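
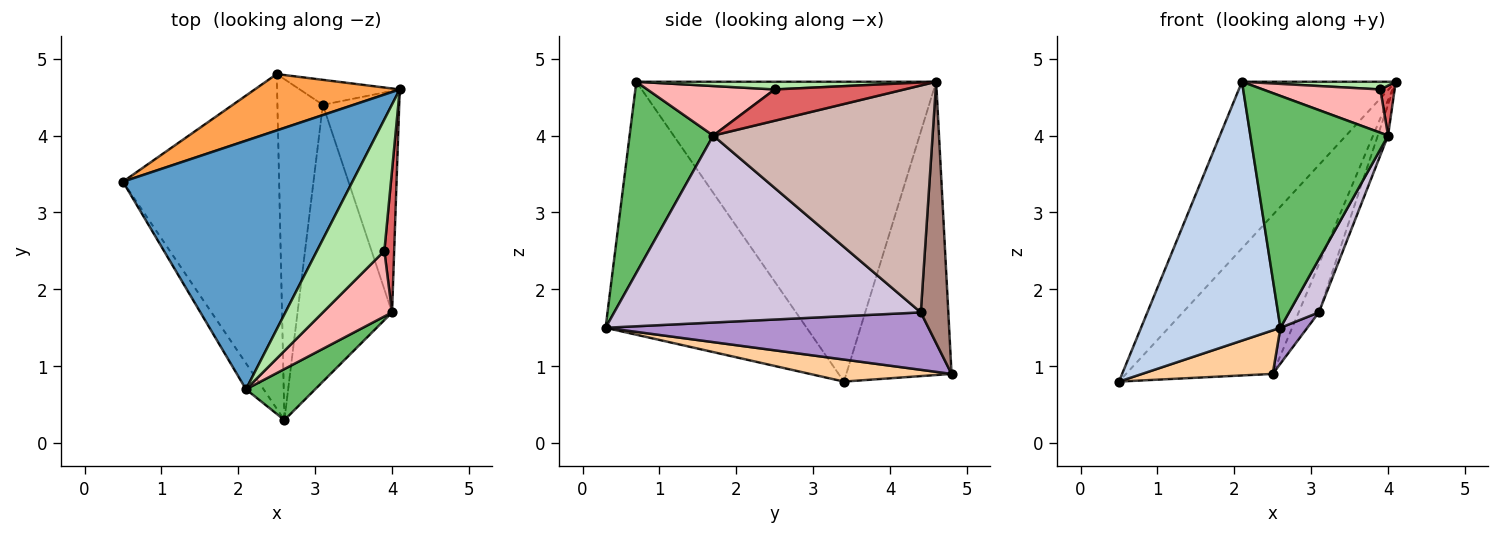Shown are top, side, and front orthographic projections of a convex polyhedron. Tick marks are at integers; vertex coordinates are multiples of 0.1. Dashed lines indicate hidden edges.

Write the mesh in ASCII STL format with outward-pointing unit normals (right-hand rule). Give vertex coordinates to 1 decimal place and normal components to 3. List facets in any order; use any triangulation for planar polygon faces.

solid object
 facet normal -0.735 0.377 0.563
  outer loop
   vertex 2.1 0.7 4.7
   vertex 4.1 4.6 4.7
   vertex 0.5 3.4 0.8
  endloop
 endfacet
 facet normal -0.821 -0.569 -0.057
  outer loop
   vertex 2.1 0.7 4.7
   vertex 0.5 3.4 0.8
   vertex 2.6 0.3 1.5
  endloop
 endfacet
 facet normal -0.560 0.781 0.277
  outer loop
   vertex 2.5 4.8 0.9
   vertex 0.5 3.4 0.8
   vertex 4.1 4.6 4.7
  endloop
 endfacet
 facet normal 0.139 -0.128 -0.982
  outer loop
   vertex 2.5 4.8 0.9
   vertex 2.6 0.3 1.5
   vertex 0.5 3.4 0.8
  endloop
 endfacet
 facet normal 0.510 -0.840 0.185
  outer loop
   vertex 4.0 1.7 4.0
   vertex 2.1 0.7 4.7
   vertex 2.6 0.3 1.5
  endloop
 endfacet
 facet normal 0.113 -0.058 0.992
  outer loop
   vertex 3.9 2.5 4.6
   vertex 4.1 4.6 4.7
   vertex 2.1 0.7 4.7
  endloop
 endfacet
 facet normal 0.949 -0.105 0.298
  outer loop
   vertex 3.9 2.5 4.6
   vertex 4.0 1.7 4.0
   vertex 4.1 4.6 4.7
  endloop
 endfacet
 facet normal 0.513 -0.473 0.716
  outer loop
   vertex 3.9 2.5 4.6
   vertex 2.1 0.7 4.7
   vertex 4.0 1.7 4.0
  endloop
 endfacet
 facet normal 0.782 -0.065 -0.619
  outer loop
   vertex 3.1 4.4 1.7
   vertex 2.6 0.3 1.5
   vertex 2.5 4.8 0.9
  endloop
 endfacet
 facet normal 0.889 -0.087 -0.449
  outer loop
   vertex 3.1 4.4 1.7
   vertex 4.0 1.7 4.0
   vertex 2.6 0.3 1.5
  endloop
 endfacet
 facet normal 0.770 0.566 -0.294
  outer loop
   vertex 3.1 4.4 1.7
   vertex 2.5 4.8 0.9
   vertex 4.1 4.6 4.7
  endloop
 endfacet
 facet normal 0.947 0.044 -0.319
  outer loop
   vertex 3.1 4.4 1.7
   vertex 4.1 4.6 4.7
   vertex 4.0 1.7 4.0
  endloop
 endfacet
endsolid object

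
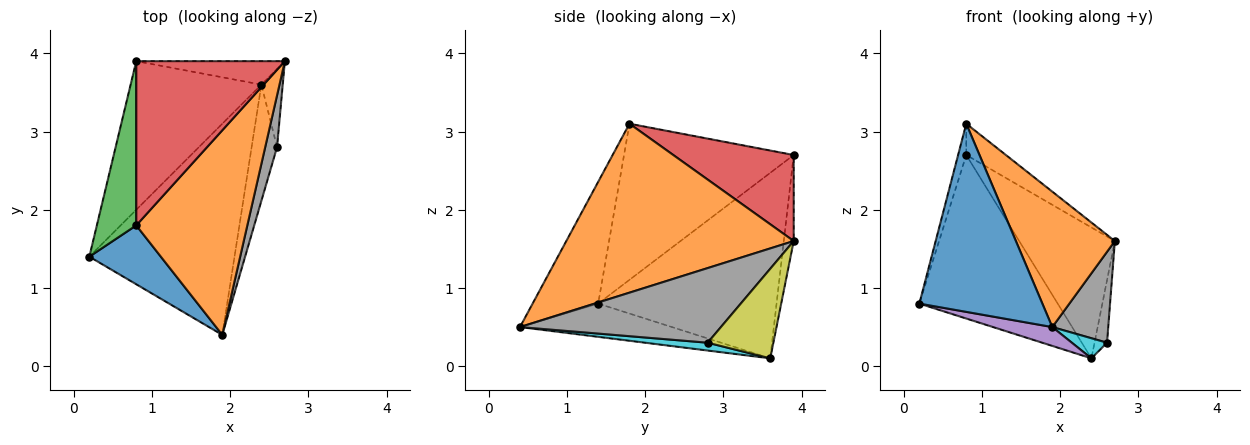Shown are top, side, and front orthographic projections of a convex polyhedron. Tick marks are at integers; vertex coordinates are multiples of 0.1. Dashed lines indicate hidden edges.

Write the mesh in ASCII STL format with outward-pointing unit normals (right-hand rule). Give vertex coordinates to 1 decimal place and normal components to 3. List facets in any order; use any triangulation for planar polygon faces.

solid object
 facet normal -0.453 -0.851 0.266
  outer loop
   vertex 0.8 1.8 3.1
   vertex 0.2 1.4 0.8
   vertex 1.9 0.4 0.5
  endloop
 endfacet
 facet normal 0.785 -0.342 0.516
  outer loop
   vertex 0.8 1.8 3.1
   vertex 1.9 0.4 0.5
   vertex 2.7 3.9 1.6
  endloop
 endfacet
 facet normal -0.969 0.047 0.245
  outer loop
   vertex 0.8 3.9 2.7
   vertex 0.2 1.4 0.8
   vertex 0.8 1.8 3.1
  endloop
 endfacet
 facet normal 0.494 0.163 0.854
  outer loop
   vertex 0.8 3.9 2.7
   vertex 0.8 1.8 3.1
   vertex 2.7 3.9 1.6
  endloop
 endfacet
 facet normal -0.222 -0.087 -0.971
  outer loop
   vertex 2.4 3.6 0.1
   vertex 1.9 0.4 0.5
   vertex 0.2 1.4 0.8
  endloop
 endfacet
 facet normal -0.690 0.535 -0.487
  outer loop
   vertex 2.4 3.6 0.1
   vertex 0.2 1.4 0.8
   vertex 0.8 3.9 2.7
  endloop
 endfacet
 facet normal -0.102 0.979 -0.176
  outer loop
   vertex 2.4 3.6 0.1
   vertex 0.8 3.9 2.7
   vertex 2.7 3.9 1.6
  endloop
 endfacet
 facet normal 0.952 -0.265 0.151
  outer loop
   vertex 2.6 2.8 0.3
   vertex 2.7 3.9 1.6
   vertex 1.9 0.4 0.5
  endloop
 endfacet
 facet normal 0.957 0.182 -0.228
  outer loop
   vertex 2.6 2.8 0.3
   vertex 2.4 3.6 0.1
   vertex 2.7 3.9 1.6
  endloop
 endfacet
 facet normal 0.290 -0.163 -0.943
  outer loop
   vertex 2.6 2.8 0.3
   vertex 1.9 0.4 0.5
   vertex 2.4 3.6 0.1
  endloop
 endfacet
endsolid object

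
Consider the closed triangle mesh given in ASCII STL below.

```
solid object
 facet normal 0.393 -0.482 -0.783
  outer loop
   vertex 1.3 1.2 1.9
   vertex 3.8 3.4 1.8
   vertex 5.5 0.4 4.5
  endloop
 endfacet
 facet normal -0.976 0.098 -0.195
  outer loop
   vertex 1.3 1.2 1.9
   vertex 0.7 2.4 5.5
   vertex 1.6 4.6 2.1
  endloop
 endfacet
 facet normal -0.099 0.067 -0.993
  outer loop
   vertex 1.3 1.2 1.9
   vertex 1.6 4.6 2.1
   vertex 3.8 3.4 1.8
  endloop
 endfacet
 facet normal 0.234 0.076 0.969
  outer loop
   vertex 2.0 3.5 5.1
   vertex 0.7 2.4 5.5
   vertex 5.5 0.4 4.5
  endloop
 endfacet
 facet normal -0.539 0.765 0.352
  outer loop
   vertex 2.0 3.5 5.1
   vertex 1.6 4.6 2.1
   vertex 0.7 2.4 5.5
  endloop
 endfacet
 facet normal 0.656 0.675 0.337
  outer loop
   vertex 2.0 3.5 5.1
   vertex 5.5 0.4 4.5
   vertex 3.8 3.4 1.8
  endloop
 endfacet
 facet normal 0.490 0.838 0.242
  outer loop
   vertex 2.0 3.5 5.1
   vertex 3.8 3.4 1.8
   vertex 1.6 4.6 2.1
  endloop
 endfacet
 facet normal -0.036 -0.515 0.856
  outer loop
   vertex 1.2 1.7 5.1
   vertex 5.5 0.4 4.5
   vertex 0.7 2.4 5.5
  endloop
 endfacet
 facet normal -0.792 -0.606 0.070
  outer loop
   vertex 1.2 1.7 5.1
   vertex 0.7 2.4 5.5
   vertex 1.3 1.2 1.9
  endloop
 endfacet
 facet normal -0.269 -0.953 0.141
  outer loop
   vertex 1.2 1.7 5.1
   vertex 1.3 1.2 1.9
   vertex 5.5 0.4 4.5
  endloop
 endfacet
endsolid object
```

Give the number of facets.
10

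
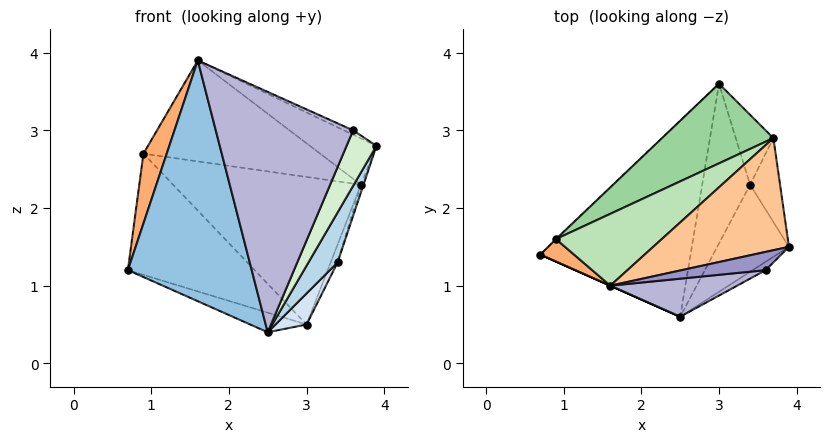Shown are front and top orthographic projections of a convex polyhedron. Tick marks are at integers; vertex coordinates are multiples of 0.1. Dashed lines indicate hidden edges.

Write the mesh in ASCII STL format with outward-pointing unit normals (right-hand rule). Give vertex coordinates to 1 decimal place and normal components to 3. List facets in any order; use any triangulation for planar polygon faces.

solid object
 facet normal -0.370 0.092 -0.925
  outer loop
   vertex 2.5 0.6 0.4
   vertex 0.7 1.4 1.2
   vertex 3.0 3.6 0.5
  endloop
 endfacet
 facet normal -0.406 -0.914 0.000
  outer loop
   vertex 1.6 1.0 3.9
   vertex 0.7 1.4 1.2
   vertex 2.5 0.6 0.4
  endloop
 endfacet
 facet normal 0.875 -0.241 -0.420
  outer loop
   vertex 3.4 2.3 1.3
   vertex 3.9 1.5 2.8
   vertex 2.5 0.6 0.4
  endloop
 endfacet
 facet normal 0.802 -0.114 -0.586
  outer loop
   vertex 3.4 2.3 1.3
   vertex 2.5 0.6 0.4
   vertex 3.0 3.6 0.5
  endloop
 endfacet
 facet normal -0.692 0.722 -0.004
  outer loop
   vertex 0.9 1.6 2.7
   vertex 3.0 3.6 0.5
   vertex 0.7 1.4 1.2
  endloop
 endfacet
 facet normal -0.801 -0.569 0.183
  outer loop
   vertex 0.9 1.6 2.7
   vertex 0.7 1.4 1.2
   vertex 1.6 1.0 3.9
  endloop
 endfacet
 facet normal 0.338 0.359 0.870
  outer loop
   vertex 3.7 2.9 2.3
   vertex 1.6 1.0 3.9
   vertex 3.9 1.5 2.8
  endloop
 endfacet
 facet normal 0.953 0.028 -0.303
  outer loop
   vertex 3.7 2.9 2.3
   vertex 3.9 1.5 2.8
   vertex 3.4 2.3 1.3
  endloop
 endfacet
 facet normal 0.939 0.084 -0.332
  outer loop
   vertex 3.7 2.9 2.3
   vertex 3.4 2.3 1.3
   vertex 3.0 3.6 0.5
  endloop
 endfacet
 facet normal -0.323 0.833 0.449
  outer loop
   vertex 3.7 2.9 2.3
   vertex 3.0 3.6 0.5
   vertex 0.9 1.6 2.7
  endloop
 endfacet
 facet normal -0.283 0.781 0.556
  outer loop
   vertex 3.7 2.9 2.3
   vertex 0.9 1.6 2.7
   vertex 1.6 1.0 3.9
  endloop
 endfacet
 facet normal 0.665 -0.739 -0.111
  outer loop
   vertex 3.6 1.2 3.0
   vertex 2.5 0.6 0.4
   vertex 3.9 1.5 2.8
  endloop
 endfacet
 facet normal 0.383 0.216 0.898
  outer loop
   vertex 3.6 1.2 3.0
   vertex 3.9 1.5 2.8
   vertex 1.6 1.0 3.9
  endloop
 endfacet
 facet normal 0.167 -0.974 0.154
  outer loop
   vertex 3.6 1.2 3.0
   vertex 1.6 1.0 3.9
   vertex 2.5 0.6 0.4
  endloop
 endfacet
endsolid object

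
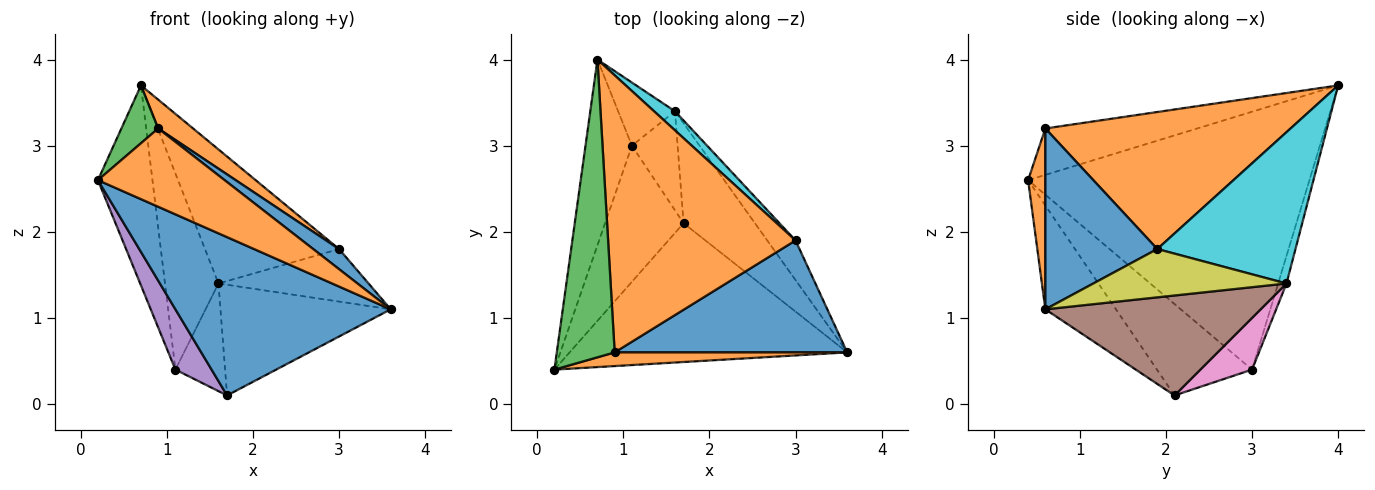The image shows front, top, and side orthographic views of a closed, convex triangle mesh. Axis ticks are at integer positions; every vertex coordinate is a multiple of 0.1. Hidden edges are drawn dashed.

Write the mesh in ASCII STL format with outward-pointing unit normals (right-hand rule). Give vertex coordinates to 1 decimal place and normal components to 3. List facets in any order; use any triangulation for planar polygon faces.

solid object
 facet normal -0.239 -0.730 -0.640
  outer loop
   vertex 1.7 2.1 0.1
   vertex 3.6 0.6 1.1
   vertex 0.2 0.4 2.6
  endloop
 endfacet
 facet normal 0.133 -0.976 0.171
  outer loop
   vertex 0.9 0.6 3.2
   vertex 0.2 0.4 2.6
   vertex 3.6 0.6 1.1
  endloop
 endfacet
 facet normal -0.618 -0.150 0.771
  outer loop
   vertex 0.9 0.6 3.2
   vertex 0.7 4.0 3.7
   vertex 0.2 0.4 2.6
  endloop
 endfacet
 facet normal -0.967 0.187 -0.174
  outer loop
   vertex 1.1 3.0 0.4
   vertex 0.2 0.4 2.6
   vertex 0.7 4.0 3.7
  endloop
 endfacet
 facet normal -0.729 -0.277 -0.626
  outer loop
   vertex 1.1 3.0 0.4
   vertex 1.7 2.1 0.1
   vertex 0.2 0.4 2.6
  endloop
 endfacet
 facet normal 0.684 0.541 -0.489
  outer loop
   vertex 1.6 3.4 1.4
   vertex 3.6 0.6 1.1
   vertex 1.7 2.1 0.1
  endloop
 endfacet
 facet normal 0.608 0.584 -0.538
  outer loop
   vertex 1.6 3.4 1.4
   vertex 1.7 2.1 0.1
   vertex 1.1 3.0 0.4
  endloop
 endfacet
 facet normal -0.147 0.942 -0.303
  outer loop
   vertex 1.6 3.4 1.4
   vertex 1.1 3.0 0.4
   vertex 0.7 4.0 3.7
  endloop
 endfacet
 facet normal 0.717 0.557 -0.420
  outer loop
   vertex 3.0 1.9 1.8
   vertex 3.6 0.6 1.1
   vertex 1.6 3.4 1.4
  endloop
 endfacet
 facet normal 0.714 0.693 0.099
  outer loop
   vertex 3.0 1.9 1.8
   vertex 1.6 3.4 1.4
   vertex 0.7 4.0 3.7
  endloop
 endfacet
 facet normal 0.608 -0.140 0.782
  outer loop
   vertex 3.0 1.9 1.8
   vertex 0.9 0.6 3.2
   vertex 3.6 0.6 1.1
  endloop
 endfacet
 facet normal 0.588 -0.084 0.804
  outer loop
   vertex 3.0 1.9 1.8
   vertex 0.7 4.0 3.7
   vertex 0.9 0.6 3.2
  endloop
 endfacet
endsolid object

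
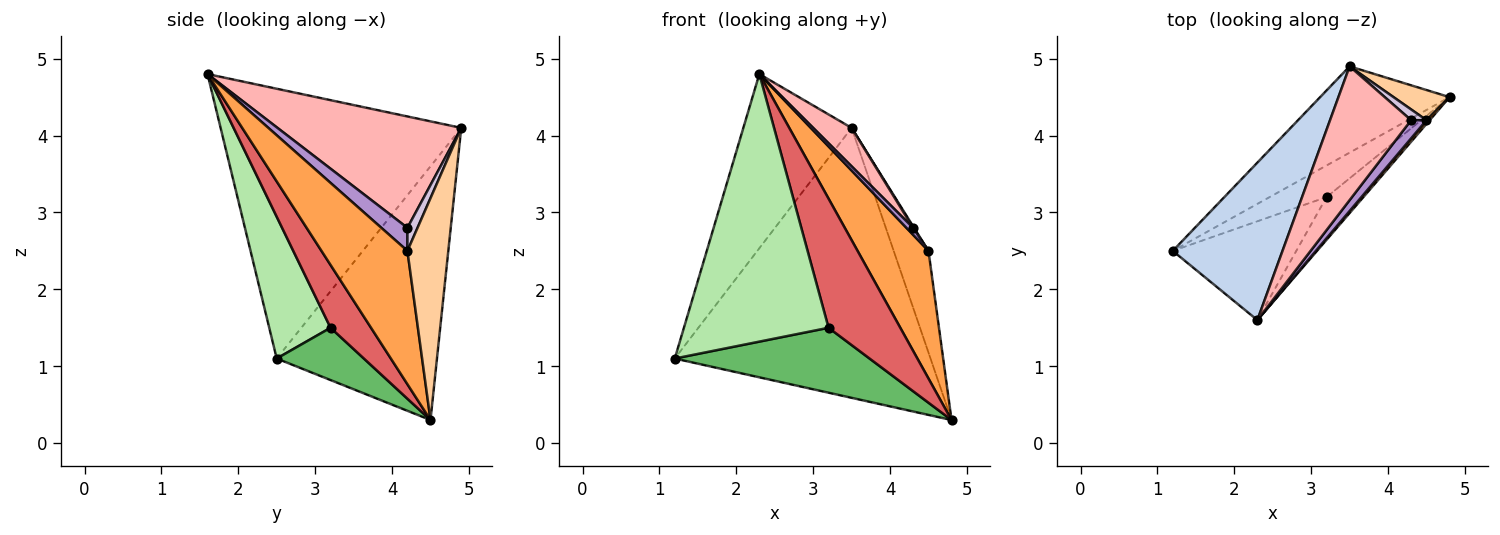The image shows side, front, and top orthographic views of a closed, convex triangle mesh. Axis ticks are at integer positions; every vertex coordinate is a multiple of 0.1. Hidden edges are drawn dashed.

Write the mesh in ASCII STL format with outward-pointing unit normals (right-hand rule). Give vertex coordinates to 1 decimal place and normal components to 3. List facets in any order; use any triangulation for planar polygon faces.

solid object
 facet normal -0.512 0.818 -0.261
  outer loop
   vertex 3.5 4.9 4.1
   vertex 4.8 4.5 0.3
   vertex 1.2 2.5 1.1
  endloop
 endfacet
 facet normal -0.855 0.385 0.348
  outer loop
   vertex 3.5 4.9 4.1
   vertex 1.2 2.5 1.1
   vertex 2.3 1.6 4.8
  endloop
 endfacet
 facet normal 0.771 -0.636 0.018
  outer loop
   vertex 4.5 4.2 2.5
   vertex 2.3 1.6 4.8
   vertex 4.8 4.5 0.3
  endloop
 endfacet
 facet normal 0.748 0.637 0.189
  outer loop
   vertex 4.5 4.2 2.5
   vertex 4.8 4.5 0.3
   vertex 3.5 4.9 4.1
  endloop
 endfacet
 facet normal 0.373 -0.834 -0.406
  outer loop
   vertex 3.2 3.2 1.5
   vertex 1.2 2.5 1.1
   vertex 4.8 4.5 0.3
  endloop
 endfacet
 facet normal 0.369 -0.872 -0.322
  outer loop
   vertex 3.2 3.2 1.5
   vertex 2.3 1.6 4.8
   vertex 1.2 2.5 1.1
  endloop
 endfacet
 facet normal 0.472 -0.837 -0.277
  outer loop
   vertex 3.2 3.2 1.5
   vertex 4.8 4.5 0.3
   vertex 2.3 1.6 4.8
  endloop
 endfacet
 facet normal 0.797 -0.167 0.580
  outer loop
   vertex 4.3 4.2 2.8
   vertex 3.5 4.9 4.1
   vertex 2.3 1.6 4.8
  endloop
 endfacet
 facet normal 0.814 -0.209 0.542
  outer loop
   vertex 4.3 4.2 2.8
   vertex 2.3 1.6 4.8
   vertex 4.5 4.2 2.5
  endloop
 endfacet
 facet normal 0.829 -0.079 0.553
  outer loop
   vertex 4.3 4.2 2.8
   vertex 4.5 4.2 2.5
   vertex 3.5 4.9 4.1
  endloop
 endfacet
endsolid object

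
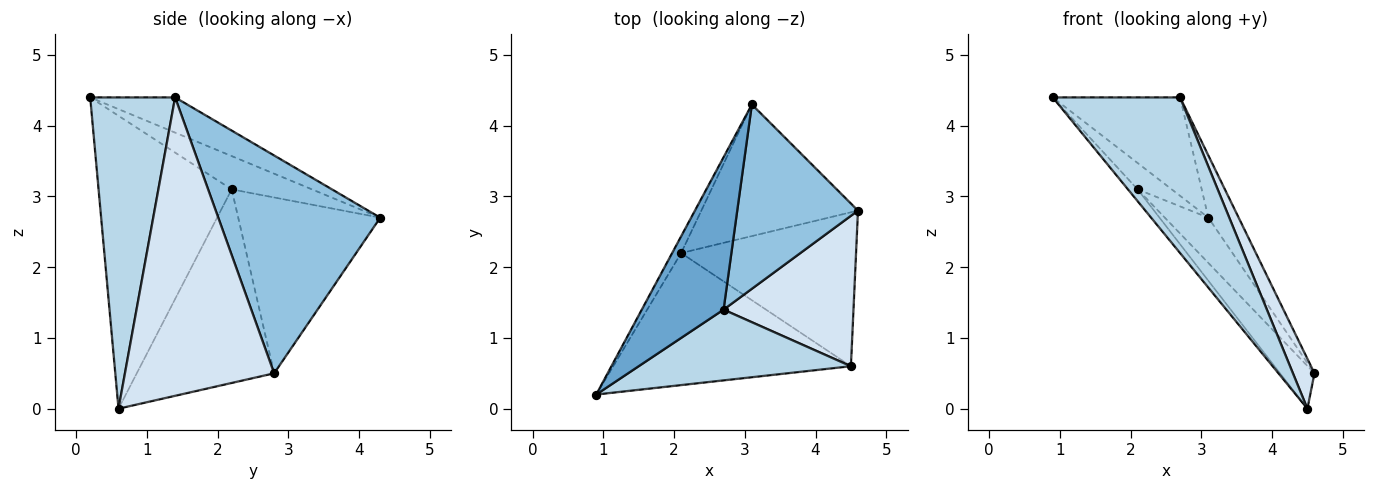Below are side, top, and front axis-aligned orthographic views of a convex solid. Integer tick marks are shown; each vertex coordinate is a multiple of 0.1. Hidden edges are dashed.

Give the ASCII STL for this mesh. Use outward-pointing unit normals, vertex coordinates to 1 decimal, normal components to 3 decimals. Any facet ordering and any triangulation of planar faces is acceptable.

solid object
 facet normal -0.340 0.510 0.790
  outer loop
   vertex 2.7 1.4 4.4
   vertex 3.1 4.3 2.7
   vertex 0.9 0.2 4.4
  endloop
 endfacet
 facet normal 0.863 0.161 0.478
  outer loop
   vertex 2.7 1.4 4.4
   vertex 4.6 2.8 0.5
   vertex 3.1 4.3 2.7
  endloop
 endfacet
 facet normal 0.519 -0.778 0.354
  outer loop
   vertex 2.7 1.4 4.4
   vertex 0.9 0.2 4.4
   vertex 4.5 0.6 0.0
  endloop
 endfacet
 facet normal 0.909 -0.131 0.396
  outer loop
   vertex 2.7 1.4 4.4
   vertex 4.5 0.6 0.0
   vertex 4.6 2.8 0.5
  endloop
 endfacet
 facet normal -0.893 0.380 -0.241
  outer loop
   vertex 2.1 2.2 3.1
   vertex 0.9 0.2 4.4
   vertex 3.1 4.3 2.7
  endloop
 endfacet
 facet normal -0.775 0.056 -0.629
  outer loop
   vertex 2.1 2.2 3.1
   vertex 4.5 0.6 0.0
   vertex 0.9 0.2 4.4
  endloop
 endfacet
 facet normal -0.728 0.223 -0.648
  outer loop
   vertex 2.1 2.2 3.1
   vertex 3.1 4.3 2.7
   vertex 4.6 2.8 0.5
  endloop
 endfacet
 facet normal -0.729 0.183 -0.659
  outer loop
   vertex 2.1 2.2 3.1
   vertex 4.6 2.8 0.5
   vertex 4.5 0.6 0.0
  endloop
 endfacet
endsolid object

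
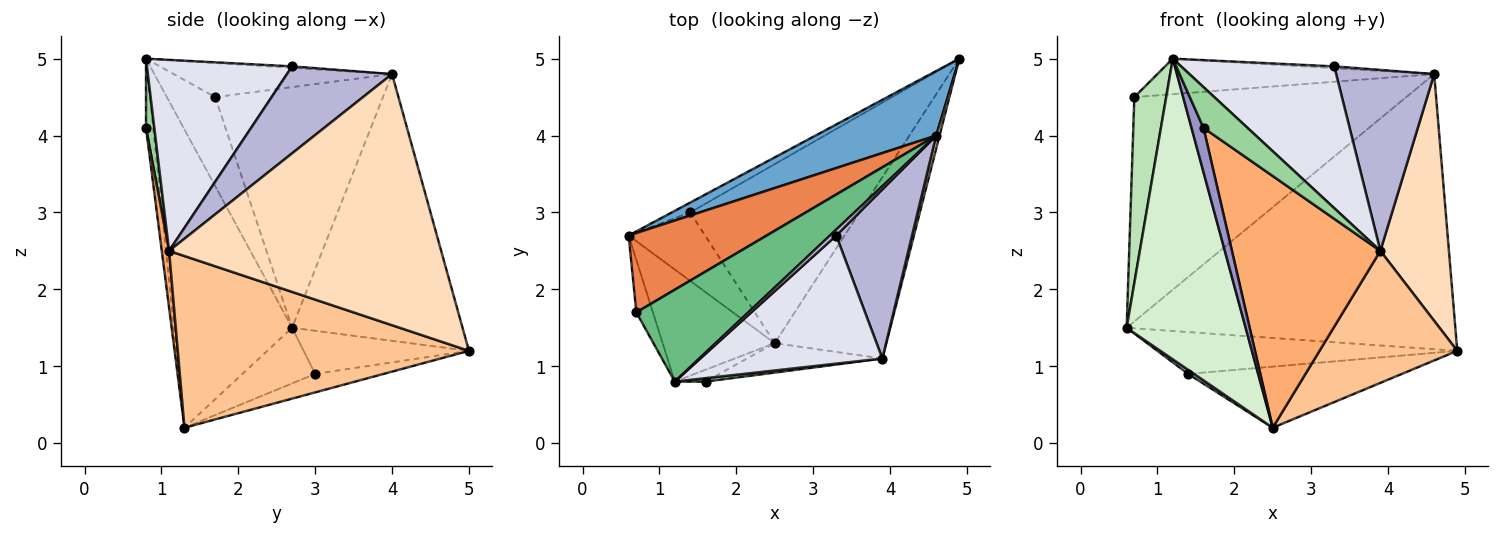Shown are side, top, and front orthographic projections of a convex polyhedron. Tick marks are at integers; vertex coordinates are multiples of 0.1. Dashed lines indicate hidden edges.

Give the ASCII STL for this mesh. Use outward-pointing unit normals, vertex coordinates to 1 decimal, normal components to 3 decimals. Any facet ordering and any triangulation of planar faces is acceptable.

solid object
 facet normal -0.451 0.869 0.204
  outer loop
   vertex 4.6 4.0 4.8
   vertex 4.9 5.0 1.2
   vertex 0.6 2.7 1.5
  endloop
 endfacet
 facet normal -0.473 0.858 -0.202
  outer loop
   vertex 1.4 3.0 0.9
   vertex 0.6 2.7 1.5
   vertex 4.9 5.0 1.2
  endloop
 endfacet
 facet normal -0.588 -0.048 -0.808
  outer loop
   vertex 1.4 3.0 0.9
   vertex 2.5 1.3 0.2
   vertex 0.6 2.7 1.5
  endloop
 endfacet
 facet normal -0.103 0.321 -0.941
  outer loop
   vertex 1.4 3.0 0.9
   vertex 4.9 5.0 1.2
   vertex 2.5 1.3 0.2
  endloop
 endfacet
 facet normal -0.503 0.815 0.288
  outer loop
   vertex 0.7 1.7 4.5
   vertex 4.6 4.0 4.8
   vertex 0.6 2.7 1.5
  endloop
 endfacet
 facet normal 0.049 -0.992 -0.116
  outer loop
   vertex 3.9 1.1 2.5
   vertex 1.6 0.8 4.1
   vertex 2.5 1.3 0.2
  endloop
 endfacet
 facet normal 0.779 -0.369 -0.507
  outer loop
   vertex 3.9 1.1 2.5
   vertex 2.5 1.3 0.2
   vertex 4.9 5.0 1.2
  endloop
 endfacet
 facet normal 0.970 -0.244 0.013
  outer loop
   vertex 3.9 1.1 2.5
   vertex 4.9 5.0 1.2
   vertex 4.6 4.0 4.8
  endloop
 endfacet
 facet normal -0.273 0.347 0.897
  outer loop
   vertex 1.2 0.8 5.0
   vertex 4.6 4.0 4.8
   vertex 0.7 1.7 4.5
  endloop
 endfacet
 facet normal 0.185 -0.979 0.082
  outer loop
   vertex 1.2 0.8 5.0
   vertex 1.6 0.8 4.1
   vertex 3.9 1.1 2.5
  endloop
 endfacet
 facet normal -0.825 -0.544 -0.154
  outer loop
   vertex 1.2 0.8 5.0
   vertex 0.7 1.7 4.5
   vertex 0.6 2.7 1.5
  endloop
 endfacet
 facet normal -0.681 -0.686 -0.256
  outer loop
   vertex 1.2 0.8 5.0
   vertex 0.6 2.7 1.5
   vertex 2.5 1.3 0.2
  endloop
 endfacet
 facet normal -0.502 -0.836 -0.223
  outer loop
   vertex 1.2 0.8 5.0
   vertex 2.5 1.3 0.2
   vertex 1.6 0.8 4.1
  endloop
 endfacet
 facet normal 0.617 -0.575 0.538
  outer loop
   vertex 3.3 2.7 4.9
   vertex 3.9 1.1 2.5
   vertex 4.6 4.0 4.8
  endloop
 endfacet
 facet normal -0.215 0.287 0.933
  outer loop
   vertex 3.3 2.7 4.9
   vertex 4.6 4.0 4.8
   vertex 1.2 0.8 5.0
  endloop
 endfacet
 facet normal 0.575 -0.607 0.548
  outer loop
   vertex 3.3 2.7 4.9
   vertex 1.2 0.8 5.0
   vertex 3.9 1.1 2.5
  endloop
 endfacet
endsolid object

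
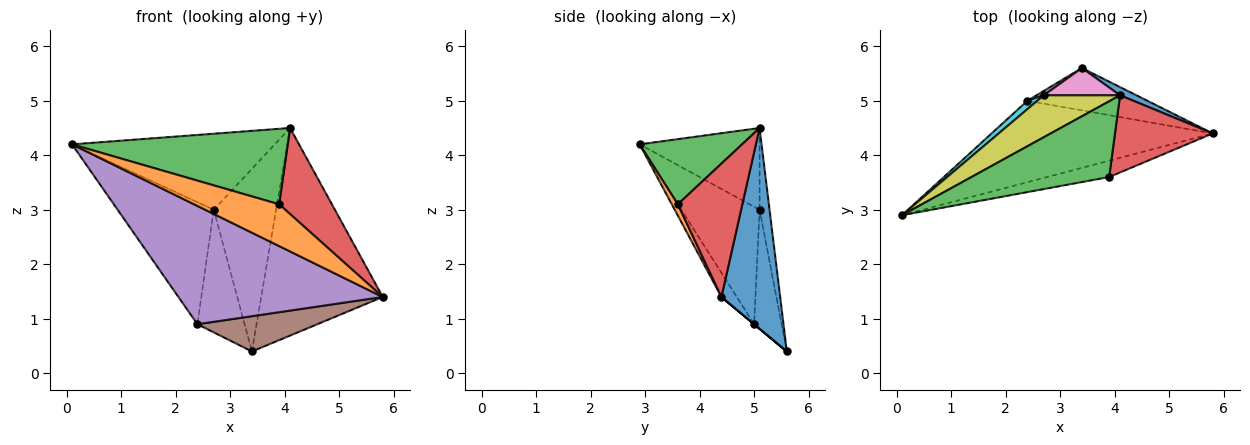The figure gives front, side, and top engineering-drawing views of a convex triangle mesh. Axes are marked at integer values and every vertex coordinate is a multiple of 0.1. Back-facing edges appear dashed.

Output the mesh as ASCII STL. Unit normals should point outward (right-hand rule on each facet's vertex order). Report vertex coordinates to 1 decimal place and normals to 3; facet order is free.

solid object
 facet normal 0.435 0.900 0.035
  outer loop
   vertex 4.1 5.1 4.5
   vertex 5.8 4.4 1.4
   vertex 3.4 5.6 0.4
  endloop
 endfacet
 facet normal 0.066 -0.929 -0.364
  outer loop
   vertex 3.9 3.6 3.1
   vertex 0.1 2.9 4.2
   vertex 5.8 4.4 1.4
  endloop
 endfacet
 facet normal 0.318 -0.669 0.672
  outer loop
   vertex 3.9 3.6 3.1
   vertex 4.1 5.1 4.5
   vertex 0.1 2.9 4.2
  endloop
 endfacet
 facet normal 0.673 -0.550 0.494
  outer loop
   vertex 3.9 3.6 3.1
   vertex 5.8 4.4 1.4
   vertex 4.1 5.1 4.5
  endloop
 endfacet
 facet normal -0.062 -0.822 -0.566
  outer loop
   vertex 2.4 5.0 0.9
   vertex 5.8 4.4 1.4
   vertex 0.1 2.9 4.2
  endloop
 endfacet
 facet normal 0.000 -0.640 -0.768
  outer loop
   vertex 2.4 5.0 0.9
   vertex 3.4 5.6 0.4
   vertex 5.8 4.4 1.4
  endloop
 endfacet
 facet normal -0.156 0.977 0.146
  outer loop
   vertex 2.7 5.1 3.0
   vertex 4.1 5.1 4.5
   vertex 3.4 5.6 0.4
  endloop
 endfacet
 facet normal -0.503 0.864 0.031
  outer loop
   vertex 2.7 5.1 3.0
   vertex 3.4 5.6 0.4
   vertex 2.4 5.0 0.9
  endloop
 endfacet
 facet normal -0.460 0.777 0.429
  outer loop
   vertex 2.7 5.1 3.0
   vertex 0.1 2.9 4.2
   vertex 4.1 5.1 4.5
  endloop
 endfacet
 facet normal -0.631 0.774 0.053
  outer loop
   vertex 2.7 5.1 3.0
   vertex 2.4 5.0 0.9
   vertex 0.1 2.9 4.2
  endloop
 endfacet
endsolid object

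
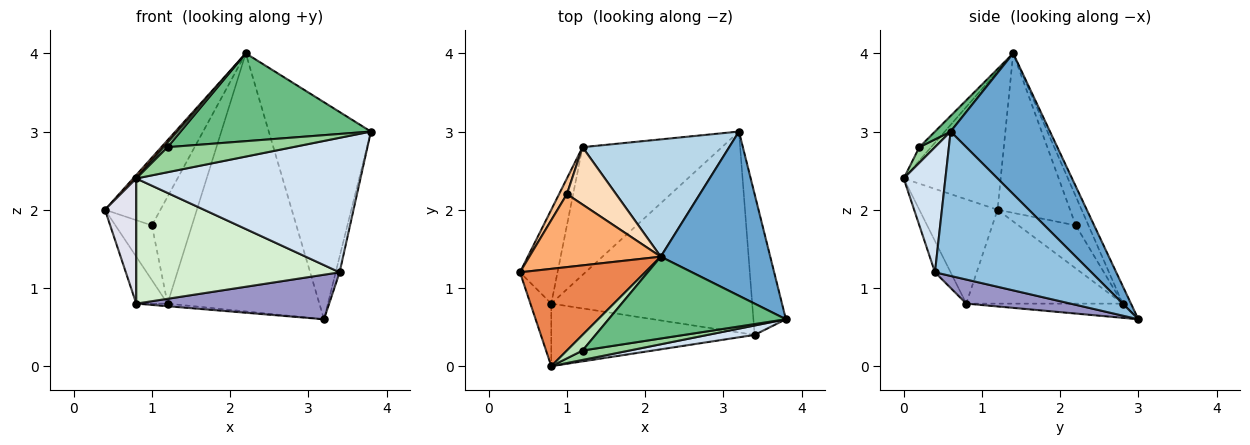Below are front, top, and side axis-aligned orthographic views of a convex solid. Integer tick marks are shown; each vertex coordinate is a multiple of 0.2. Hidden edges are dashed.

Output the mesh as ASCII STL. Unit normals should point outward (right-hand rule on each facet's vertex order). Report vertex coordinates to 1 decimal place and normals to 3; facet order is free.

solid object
 facet normal 0.613 0.630 0.477
  outer loop
   vertex 2.2 1.4 4.0
   vertex 3.8 0.6 3.0
   vertex 3.2 3.0 0.6
  endloop
 endfacet
 facet normal 0.975 0.024 -0.219
  outer loop
   vertex 3.4 0.4 1.2
   vertex 3.2 3.0 0.6
   vertex 3.8 0.6 3.0
  endloop
 endfacet
 facet normal -0.050 0.909 0.413
  outer loop
   vertex 1.2 2.8 0.8
   vertex 2.2 1.4 4.0
   vertex 3.2 3.0 0.6
  endloop
 endfacet
 facet normal 0.182 -0.981 0.068
  outer loop
   vertex 0.8 0.0 2.4
   vertex 3.4 0.4 1.2
   vertex 3.8 0.6 3.0
  endloop
 endfacet
 facet normal -0.742 -0.024 0.670
  outer loop
   vertex 0.8 0.0 2.4
   vertex 2.2 1.4 4.0
   vertex 0.4 1.2 2.0
  endloop
 endfacet
 facet normal -0.665 0.508 0.547
  outer loop
   vertex 1.0 2.2 1.8
   vertex 0.4 1.2 2.0
   vertex 2.2 1.4 4.0
  endloop
 endfacet
 facet normal -0.834 0.531 0.152
  outer loop
   vertex 1.0 2.2 1.8
   vertex 1.2 2.8 0.8
   vertex 0.4 1.2 2.0
  endloop
 endfacet
 facet normal -0.269 0.849 0.455
  outer loop
   vertex 1.0 2.2 1.8
   vertex 2.2 1.4 4.0
   vertex 1.2 2.8 0.8
  endloop
 endfacet
 facet normal 0.060 -0.730 0.680
  outer loop
   vertex 1.2 0.2 2.8
   vertex 3.8 0.6 3.0
   vertex 2.2 1.4 4.0
  endloop
 endfacet
 facet normal 0.116 -0.930 0.349
  outer loop
   vertex 1.2 0.2 2.8
   vertex 0.8 0.0 2.4
   vertex 3.8 0.6 3.0
  endloop
 endfacet
 facet normal -0.636 -0.212 0.742
  outer loop
   vertex 1.2 0.2 2.8
   vertex 2.2 1.4 4.0
   vertex 0.8 0.0 2.4
  endloop
 endfacet
 facet normal -0.069 -0.892 -0.446
  outer loop
   vertex 0.8 0.8 0.8
   vertex 3.4 0.4 1.2
   vertex 0.8 0.0 2.4
  endloop
 endfacet
 facet normal 0.116 -0.215 -0.970
  outer loop
   vertex 0.8 0.8 0.8
   vertex 3.2 3.0 0.6
   vertex 3.4 0.4 1.2
  endloop
 endfacet
 facet normal -0.101 0.020 -0.995
  outer loop
   vertex 0.8 0.8 0.8
   vertex 1.2 2.8 0.8
   vertex 3.2 3.0 0.6
  endloop
 endfacet
 facet normal -0.913 0.183 -0.365
  outer loop
   vertex 0.8 0.8 0.8
   vertex 0.4 1.2 2.0
   vertex 1.2 2.8 0.8
  endloop
 endfacet
 facet normal -0.913 -0.365 -0.183
  outer loop
   vertex 0.8 0.8 0.8
   vertex 0.8 0.0 2.4
   vertex 0.4 1.2 2.0
  endloop
 endfacet
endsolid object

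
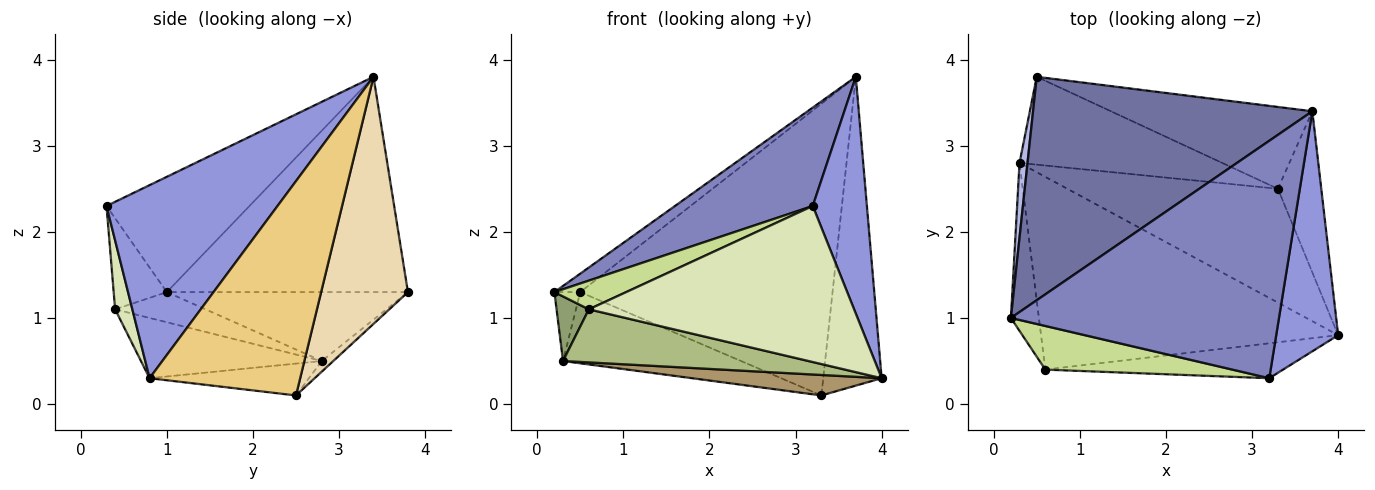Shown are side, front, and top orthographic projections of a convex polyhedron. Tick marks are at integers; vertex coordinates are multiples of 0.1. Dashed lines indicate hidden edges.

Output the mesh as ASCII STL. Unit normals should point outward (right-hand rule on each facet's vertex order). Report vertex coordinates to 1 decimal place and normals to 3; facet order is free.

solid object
 facet normal -0.609 0.065 0.790
  outer loop
   vertex 3.7 3.4 3.8
   vertex 0.5 3.8 1.3
   vertex 0.2 1.0 1.3
  endloop
 endfacet
 facet normal -0.369 -0.356 0.859
  outer loop
   vertex 3.2 0.3 2.3
   vertex 3.7 3.4 3.8
   vertex 0.2 1.0 1.3
  endloop
 endfacet
 facet normal 0.912 -0.289 0.293
  outer loop
   vertex 3.2 0.3 2.3
   vertex 4.0 0.8 0.3
   vertex 3.7 3.4 3.8
  endloop
 endfacet
 facet normal -0.988 0.106 0.115
  outer loop
   vertex 0.3 2.8 0.5
   vertex 0.2 1.0 1.3
   vertex 0.5 3.8 1.3
  endloop
 endfacet
 facet normal -0.709 -0.253 -0.658
  outer loop
   vertex 0.6 0.4 1.1
   vertex 0.2 1.0 1.3
   vertex 0.3 2.8 0.5
  endloop
 endfacet
 facet normal -0.192 -0.261 -0.946
  outer loop
   vertex 0.6 0.4 1.1
   vertex 0.3 2.8 0.5
   vertex 4.0 0.8 0.3
  endloop
 endfacet
 facet normal -0.377 -0.509 0.774
  outer loop
   vertex 0.6 0.4 1.1
   vertex 3.2 0.3 2.3
   vertex 0.2 1.0 1.3
  endloop
 endfacet
 facet normal 0.063 -0.974 -0.218
  outer loop
   vertex 0.6 0.4 1.1
   vertex 4.0 0.8 0.3
   vertex 3.2 0.3 2.3
  endloop
 endfacet
 facet normal -0.147 -0.175 -0.973
  outer loop
   vertex 3.3 2.5 0.1
   vertex 4.0 0.8 0.3
   vertex 0.3 2.8 0.5
  endloop
 endfacet
 facet normal -0.041 0.629 -0.776
  outer loop
   vertex 3.3 2.5 0.1
   vertex 0.3 2.8 0.5
   vertex 0.5 3.8 1.3
  endloop
 endfacet
 facet normal 0.916 0.355 -0.185
  outer loop
   vertex 3.3 2.5 0.1
   vertex 3.7 3.4 3.8
   vertex 4.0 0.8 0.3
  endloop
 endfacet
 facet normal 0.315 0.914 -0.256
  outer loop
   vertex 3.3 2.5 0.1
   vertex 0.5 3.8 1.3
   vertex 3.7 3.4 3.8
  endloop
 endfacet
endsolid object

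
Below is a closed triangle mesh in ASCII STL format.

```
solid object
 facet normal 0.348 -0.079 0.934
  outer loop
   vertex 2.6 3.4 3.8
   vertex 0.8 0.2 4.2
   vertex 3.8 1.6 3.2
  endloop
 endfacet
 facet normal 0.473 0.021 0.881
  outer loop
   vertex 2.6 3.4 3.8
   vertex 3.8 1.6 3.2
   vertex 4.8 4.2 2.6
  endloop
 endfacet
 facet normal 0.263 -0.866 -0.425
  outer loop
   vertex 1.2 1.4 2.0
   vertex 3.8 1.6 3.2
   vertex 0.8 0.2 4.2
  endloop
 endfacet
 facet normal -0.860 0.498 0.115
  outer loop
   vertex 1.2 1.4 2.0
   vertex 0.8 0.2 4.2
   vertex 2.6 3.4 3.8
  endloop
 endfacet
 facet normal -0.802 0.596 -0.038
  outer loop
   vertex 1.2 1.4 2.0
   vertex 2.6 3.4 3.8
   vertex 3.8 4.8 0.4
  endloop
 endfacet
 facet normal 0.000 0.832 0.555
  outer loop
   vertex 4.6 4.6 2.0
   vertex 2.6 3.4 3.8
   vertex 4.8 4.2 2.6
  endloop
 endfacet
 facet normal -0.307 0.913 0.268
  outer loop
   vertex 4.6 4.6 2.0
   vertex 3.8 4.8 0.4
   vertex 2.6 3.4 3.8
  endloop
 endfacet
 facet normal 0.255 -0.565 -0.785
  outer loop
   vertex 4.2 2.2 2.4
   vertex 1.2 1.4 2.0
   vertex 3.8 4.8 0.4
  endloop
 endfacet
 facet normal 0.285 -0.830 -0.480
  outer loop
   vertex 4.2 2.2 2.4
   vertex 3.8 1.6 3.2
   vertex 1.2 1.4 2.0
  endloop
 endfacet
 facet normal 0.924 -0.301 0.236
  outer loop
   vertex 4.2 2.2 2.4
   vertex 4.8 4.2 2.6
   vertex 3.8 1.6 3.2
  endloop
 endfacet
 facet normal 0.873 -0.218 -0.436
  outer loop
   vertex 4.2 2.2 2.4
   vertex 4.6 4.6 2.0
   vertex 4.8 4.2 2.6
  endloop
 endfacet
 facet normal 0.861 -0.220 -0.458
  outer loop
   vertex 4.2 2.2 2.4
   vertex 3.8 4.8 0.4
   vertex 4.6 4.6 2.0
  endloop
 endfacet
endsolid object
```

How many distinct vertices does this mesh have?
8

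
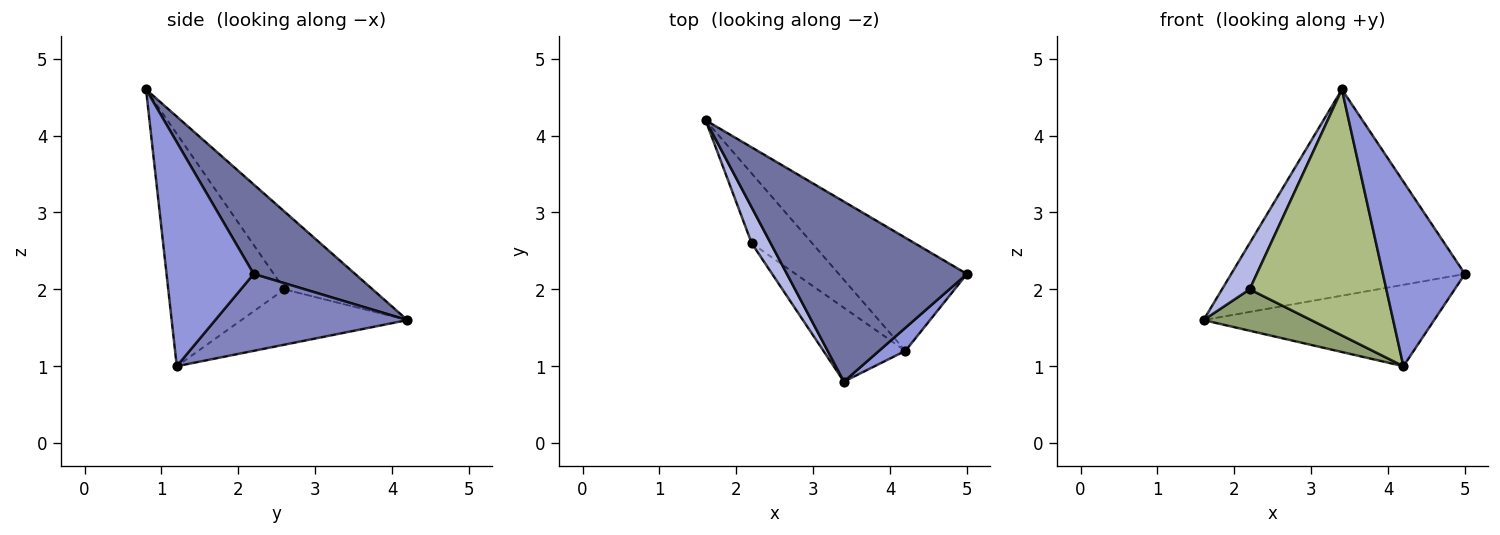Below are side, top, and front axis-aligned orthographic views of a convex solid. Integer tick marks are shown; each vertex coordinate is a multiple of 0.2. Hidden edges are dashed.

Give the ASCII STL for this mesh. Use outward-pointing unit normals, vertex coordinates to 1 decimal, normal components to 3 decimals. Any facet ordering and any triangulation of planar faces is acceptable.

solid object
 facet normal 0.311 0.716 0.625
  outer loop
   vertex 3.4 0.8 4.6
   vertex 5.0 2.2 2.2
   vertex 1.6 4.2 1.6
  endloop
 endfacet
 facet normal 0.438 0.525 -0.730
  outer loop
   vertex 4.2 1.2 1.0
   vertex 1.6 4.2 1.6
   vertex 5.0 2.2 2.2
  endloop
 endfacet
 facet normal 0.726 -0.683 0.085
  outer loop
   vertex 4.2 1.2 1.0
   vertex 5.0 2.2 2.2
   vertex 3.4 0.8 4.6
  endloop
 endfacet
 facet normal -0.929 -0.292 0.227
  outer loop
   vertex 2.2 2.6 2.0
   vertex 3.4 0.8 4.6
   vertex 1.6 4.2 1.6
  endloop
 endfacet
 facet normal -0.619 -0.401 -0.676
  outer loop
   vertex 2.2 2.6 2.0
   vertex 1.6 4.2 1.6
   vertex 4.2 1.2 1.0
  endloop
 endfacet
 facet normal -0.631 -0.743 -0.223
  outer loop
   vertex 2.2 2.6 2.0
   vertex 4.2 1.2 1.0
   vertex 3.4 0.8 4.6
  endloop
 endfacet
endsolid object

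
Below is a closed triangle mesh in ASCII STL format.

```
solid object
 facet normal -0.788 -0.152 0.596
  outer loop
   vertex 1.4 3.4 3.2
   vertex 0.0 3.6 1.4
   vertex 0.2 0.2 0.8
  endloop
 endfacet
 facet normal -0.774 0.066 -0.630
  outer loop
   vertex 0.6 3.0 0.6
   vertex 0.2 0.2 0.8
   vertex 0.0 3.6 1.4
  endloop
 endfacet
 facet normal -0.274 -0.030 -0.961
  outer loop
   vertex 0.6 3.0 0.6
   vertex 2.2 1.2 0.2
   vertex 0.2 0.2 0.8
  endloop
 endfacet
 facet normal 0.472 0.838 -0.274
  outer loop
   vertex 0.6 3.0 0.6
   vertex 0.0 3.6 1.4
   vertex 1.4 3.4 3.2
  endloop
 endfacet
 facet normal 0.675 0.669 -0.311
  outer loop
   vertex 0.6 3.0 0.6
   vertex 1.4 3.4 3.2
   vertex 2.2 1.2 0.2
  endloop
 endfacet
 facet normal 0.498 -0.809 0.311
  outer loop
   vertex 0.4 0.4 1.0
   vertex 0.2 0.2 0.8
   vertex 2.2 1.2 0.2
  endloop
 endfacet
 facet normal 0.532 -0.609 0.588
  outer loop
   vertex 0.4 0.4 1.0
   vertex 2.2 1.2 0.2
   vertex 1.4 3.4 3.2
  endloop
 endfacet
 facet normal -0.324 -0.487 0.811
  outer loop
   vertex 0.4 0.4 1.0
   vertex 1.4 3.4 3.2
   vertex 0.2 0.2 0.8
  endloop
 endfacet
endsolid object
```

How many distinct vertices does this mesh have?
6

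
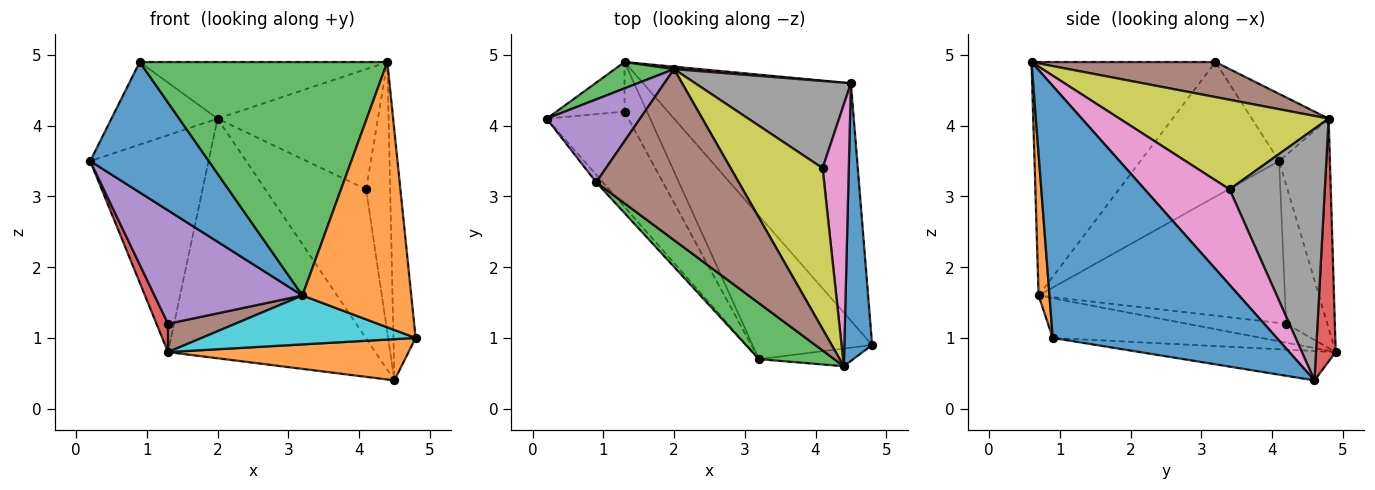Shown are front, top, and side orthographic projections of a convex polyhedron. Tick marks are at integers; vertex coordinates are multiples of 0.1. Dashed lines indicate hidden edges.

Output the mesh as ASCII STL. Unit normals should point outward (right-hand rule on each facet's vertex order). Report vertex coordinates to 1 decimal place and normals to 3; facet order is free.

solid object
 facet normal 0.989 0.098 0.109
  outer loop
   vertex 4.4 0.6 4.9
   vertex 4.8 0.9 1.0
   vertex 4.5 4.6 0.4
  endloop
 endfacet
 facet normal -0.138 -0.169 -0.976
  outer loop
   vertex 1.3 4.9 0.8
   vertex 4.5 4.6 0.4
   vertex 4.8 0.9 1.0
  endloop
 endfacet
 facet normal -0.392 0.913 0.111
  outer loop
   vertex 1.3 4.9 0.8
   vertex 0.2 4.1 3.5
   vertex 2.0 4.8 4.1
  endloop
 endfacet
 facet normal 0.095 0.995 0.010
  outer loop
   vertex 1.3 4.9 0.8
   vertex 2.0 4.8 4.1
   vertex 4.5 4.6 0.4
  endloop
 endfacet
 facet normal -0.455 0.628 0.631
  outer loop
   vertex 0.9 3.2 4.9
   vertex 2.0 4.8 4.1
   vertex 0.2 4.1 3.5
  endloop
 endfacet
 facet normal 0.227 0.306 0.925
  outer loop
   vertex 0.9 3.2 4.9
   vertex 4.4 0.6 4.9
   vertex 2.0 4.8 4.1
  endloop
 endfacet
 facet normal 0.930 0.264 0.255
  outer loop
   vertex 4.1 3.4 3.1
   vertex 4.4 0.6 4.9
   vertex 4.5 4.6 0.4
  endloop
 endfacet
 facet normal 0.632 0.669 0.391
  outer loop
   vertex 4.1 3.4 3.1
   vertex 4.5 4.6 0.4
   vertex 2.0 4.8 4.1
  endloop
 endfacet
 facet normal 0.615 0.472 0.631
  outer loop
   vertex 4.1 3.4 3.1
   vertex 2.0 4.8 4.1
   vertex 4.4 0.6 4.9
  endloop
 endfacet
 facet normal -0.300 -0.308 -0.903
  outer loop
   vertex 3.2 0.7 1.6
   vertex 1.3 4.9 0.8
   vertex 4.8 0.9 1.0
  endloop
 endfacet
 facet normal -0.760 -0.649 -0.038
  outer loop
   vertex 3.2 0.7 1.6
   vertex 0.9 3.2 4.9
   vertex 0.2 4.1 3.5
  endloop
 endfacet
 facet normal 0.099 -0.993 -0.066
  outer loop
   vertex 3.2 0.7 1.6
   vertex 4.8 0.9 1.0
   vertex 4.4 0.6 4.9
  endloop
 endfacet
 facet normal -0.586 -0.788 0.189
  outer loop
   vertex 3.2 0.7 1.6
   vertex 4.4 0.6 4.9
   vertex 0.9 3.2 4.9
  endloop
 endfacet
 facet normal -0.871 -0.244 -0.427
  outer loop
   vertex 1.3 4.2 1.2
   vertex 0.2 4.1 3.5
   vertex 1.3 4.9 0.8
  endloop
 endfacet
 facet normal -0.787 -0.473 -0.397
  outer loop
   vertex 1.3 4.2 1.2
   vertex 3.2 0.7 1.6
   vertex 0.2 4.1 3.5
  endloop
 endfacet
 facet normal -0.590 -0.401 -0.701
  outer loop
   vertex 1.3 4.2 1.2
   vertex 1.3 4.9 0.8
   vertex 3.2 0.7 1.6
  endloop
 endfacet
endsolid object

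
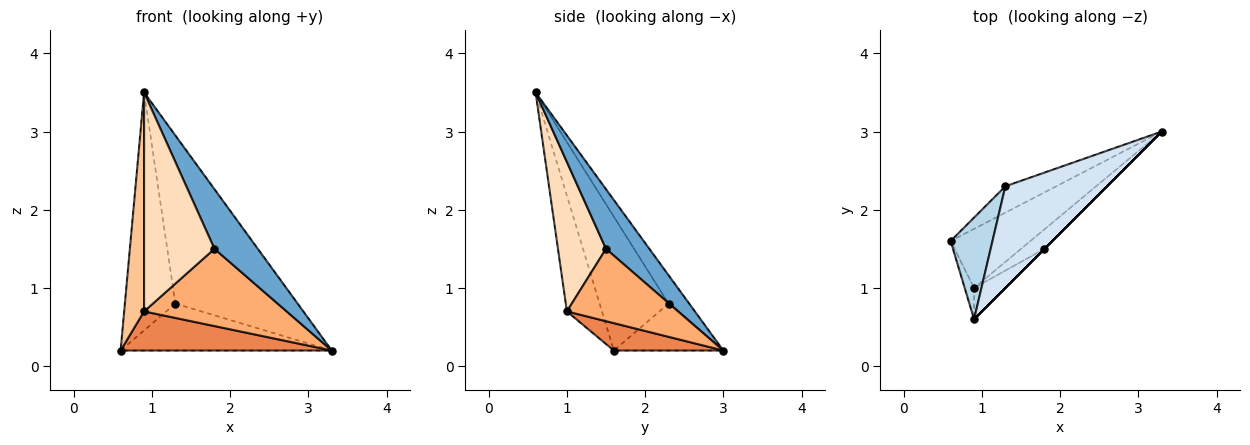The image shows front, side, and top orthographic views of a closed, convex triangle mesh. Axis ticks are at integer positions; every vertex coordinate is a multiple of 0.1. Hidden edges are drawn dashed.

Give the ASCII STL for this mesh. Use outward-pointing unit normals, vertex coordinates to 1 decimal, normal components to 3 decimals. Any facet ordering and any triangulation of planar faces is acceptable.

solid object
 facet normal 0.707 -0.707 0.000
  outer loop
   vertex 1.8 1.5 1.5
   vertex 3.3 3.0 0.2
   vertex 0.9 0.6 3.5
  endloop
 endfacet
 facet normal -0.412 0.794 -0.446
  outer loop
   vertex 1.3 2.3 0.8
   vertex 3.3 3.0 0.2
   vertex 0.6 1.6 0.2
  endloop
 endfacet
 facet normal -0.782 0.573 0.245
  outer loop
   vertex 1.3 2.3 0.8
   vertex 0.6 1.6 0.2
   vertex 0.9 0.6 3.5
  endloop
 endfacet
 facet normal -0.143 0.847 0.512
  outer loop
   vertex 1.3 2.3 0.8
   vertex 0.9 0.6 3.5
   vertex 3.3 3.0 0.2
  endloop
 endfacet
 facet normal 0.275 -0.531 -0.802
  outer loop
   vertex 0.9 1.0 0.7
   vertex 0.6 1.6 0.2
   vertex 3.3 3.0 0.2
  endloop
 endfacet
 facet normal 0.603 -0.773 -0.196
  outer loop
   vertex 0.9 1.0 0.7
   vertex 3.3 3.0 0.2
   vertex 1.8 1.5 1.5
  endloop
 endfacet
 facet normal -0.868 -0.492 -0.070
  outer loop
   vertex 0.9 1.0 0.7
   vertex 0.9 0.6 3.5
   vertex 0.6 1.6 0.2
  endloop
 endfacet
 facet normal 0.560 -0.820 -0.117
  outer loop
   vertex 0.9 1.0 0.7
   vertex 1.8 1.5 1.5
   vertex 0.9 0.6 3.5
  endloop
 endfacet
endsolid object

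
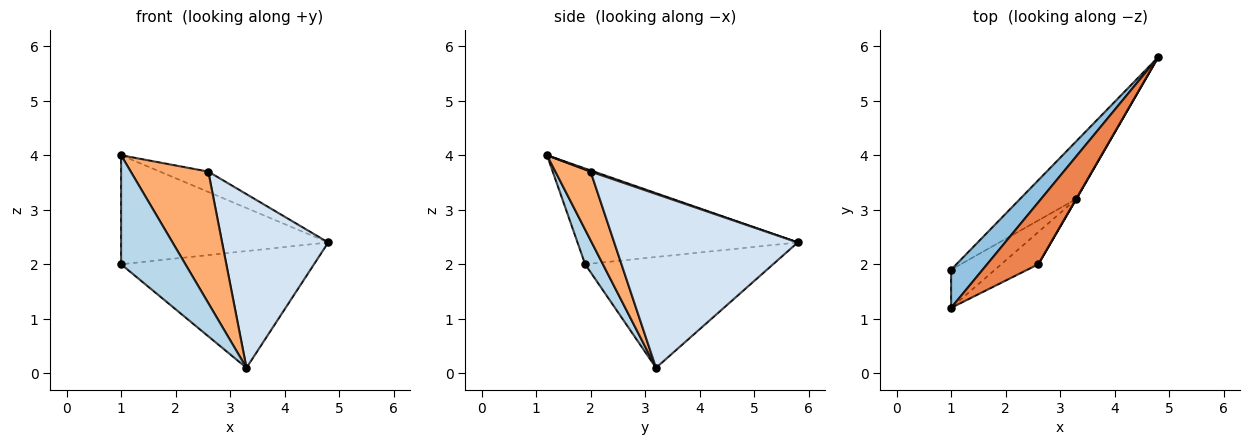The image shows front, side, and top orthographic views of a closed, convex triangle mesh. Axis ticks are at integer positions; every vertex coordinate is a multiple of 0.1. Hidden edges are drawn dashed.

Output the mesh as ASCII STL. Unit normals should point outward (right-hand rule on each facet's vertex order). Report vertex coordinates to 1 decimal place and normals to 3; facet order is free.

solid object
 facet normal -0.658 0.675 -0.334
  outer loop
   vertex 3.3 3.2 0.1
   vertex 1.0 1.9 2.0
   vertex 4.8 5.8 2.4
  endloop
 endfacet
 facet normal -0.708 0.666 0.233
  outer loop
   vertex 1.0 1.2 4.0
   vertex 4.8 5.8 2.4
   vertex 1.0 1.9 2.0
  endloop
 endfacet
 facet normal 0.252 -0.913 -0.320
  outer loop
   vertex 1.0 1.2 4.0
   vertex 1.0 1.9 2.0
   vertex 3.3 3.2 0.1
  endloop
 endfacet
 facet normal 0.866 -0.501 0.001
  outer loop
   vertex 2.6 2.0 3.7
   vertex 3.3 3.2 0.1
   vertex 4.8 5.8 2.4
  endloop
 endfacet
 facet normal 0.022 0.312 0.950
  outer loop
   vertex 2.6 2.0 3.7
   vertex 4.8 5.8 2.4
   vertex 1.0 1.2 4.0
  endloop
 endfacet
 facet normal 0.404 -0.889 -0.218
  outer loop
   vertex 2.6 2.0 3.7
   vertex 1.0 1.2 4.0
   vertex 3.3 3.2 0.1
  endloop
 endfacet
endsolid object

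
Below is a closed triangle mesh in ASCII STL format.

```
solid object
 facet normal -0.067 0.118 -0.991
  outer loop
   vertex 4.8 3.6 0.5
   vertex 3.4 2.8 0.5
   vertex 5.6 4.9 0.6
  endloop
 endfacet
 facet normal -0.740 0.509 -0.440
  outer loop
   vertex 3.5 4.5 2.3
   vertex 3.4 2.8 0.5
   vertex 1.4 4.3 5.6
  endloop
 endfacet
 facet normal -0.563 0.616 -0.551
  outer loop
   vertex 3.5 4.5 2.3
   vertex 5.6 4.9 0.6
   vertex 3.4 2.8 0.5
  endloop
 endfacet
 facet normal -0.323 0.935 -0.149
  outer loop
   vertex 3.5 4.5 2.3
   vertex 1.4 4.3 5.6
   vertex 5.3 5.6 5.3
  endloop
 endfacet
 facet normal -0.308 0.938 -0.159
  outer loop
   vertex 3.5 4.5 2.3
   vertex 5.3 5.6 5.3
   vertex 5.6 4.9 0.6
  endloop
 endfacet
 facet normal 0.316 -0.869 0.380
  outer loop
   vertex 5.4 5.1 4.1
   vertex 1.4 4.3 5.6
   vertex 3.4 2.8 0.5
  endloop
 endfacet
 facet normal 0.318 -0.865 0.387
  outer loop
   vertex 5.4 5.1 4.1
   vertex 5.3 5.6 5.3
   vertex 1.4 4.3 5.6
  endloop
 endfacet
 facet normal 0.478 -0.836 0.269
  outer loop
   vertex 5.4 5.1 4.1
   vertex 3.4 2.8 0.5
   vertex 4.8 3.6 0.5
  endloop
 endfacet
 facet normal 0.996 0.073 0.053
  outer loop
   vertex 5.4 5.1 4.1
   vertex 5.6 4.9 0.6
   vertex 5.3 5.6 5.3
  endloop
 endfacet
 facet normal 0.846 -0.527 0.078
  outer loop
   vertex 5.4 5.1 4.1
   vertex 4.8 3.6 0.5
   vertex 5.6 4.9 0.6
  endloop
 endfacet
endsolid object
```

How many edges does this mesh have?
15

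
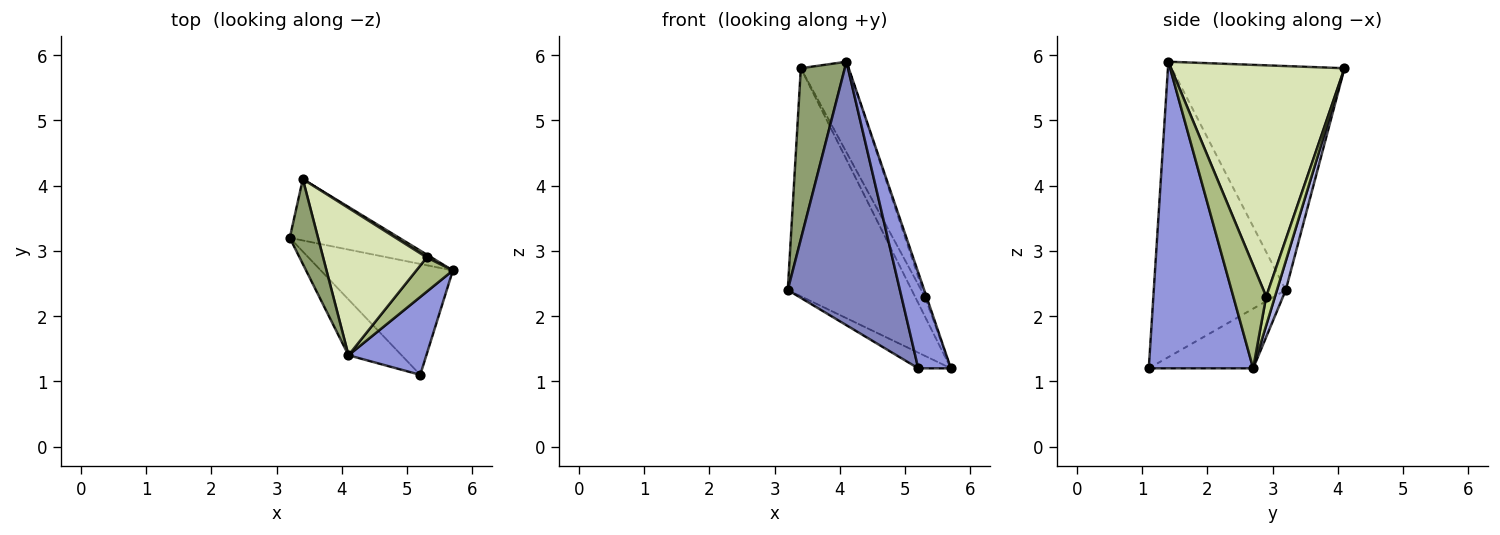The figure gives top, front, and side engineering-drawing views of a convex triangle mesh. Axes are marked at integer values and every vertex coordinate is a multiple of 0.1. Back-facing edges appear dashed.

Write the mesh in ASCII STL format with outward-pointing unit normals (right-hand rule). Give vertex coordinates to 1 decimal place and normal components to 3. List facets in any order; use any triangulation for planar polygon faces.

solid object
 facet normal -0.408 0.128 -0.904
  outer loop
   vertex 5.2 1.1 1.2
   vertex 3.2 3.2 2.4
   vertex 5.7 2.7 1.2
  endloop
 endfacet
 facet normal -0.755 -0.641 -0.136
  outer loop
   vertex 4.1 1.4 5.9
   vertex 3.2 3.2 2.4
   vertex 5.2 1.1 1.2
  endloop
 endfacet
 facet normal 0.928 -0.290 0.236
  outer loop
   vertex 4.1 1.4 5.9
   vertex 5.2 1.1 1.2
   vertex 5.7 2.7 1.2
  endloop
 endfacet
 facet normal 0.068 0.963 -0.259
  outer loop
   vertex 3.4 4.1 5.8
   vertex 5.7 2.7 1.2
   vertex 3.2 3.2 2.4
  endloop
 endfacet
 facet normal -0.962 -0.245 0.121
  outer loop
   vertex 3.4 4.1 5.8
   vertex 3.2 3.2 2.4
   vertex 4.1 1.4 5.9
  endloop
 endfacet
 facet normal 0.941 0.048 0.334
  outer loop
   vertex 5.3 2.9 2.3
   vertex 4.1 1.4 5.9
   vertex 5.7 2.7 1.2
  endloop
 endfacet
 facet normal 0.665 0.740 0.107
  outer loop
   vertex 5.3 2.9 2.3
   vertex 5.7 2.7 1.2
   vertex 3.4 4.1 5.8
  endloop
 endfacet
 facet normal 0.885 0.244 0.397
  outer loop
   vertex 5.3 2.9 2.3
   vertex 3.4 4.1 5.8
   vertex 4.1 1.4 5.9
  endloop
 endfacet
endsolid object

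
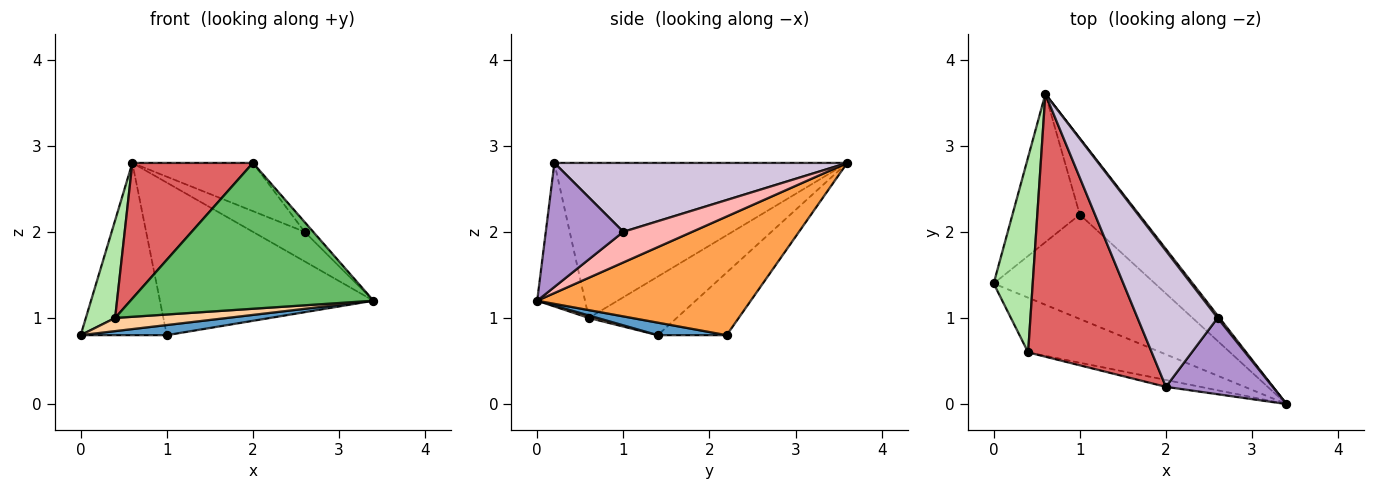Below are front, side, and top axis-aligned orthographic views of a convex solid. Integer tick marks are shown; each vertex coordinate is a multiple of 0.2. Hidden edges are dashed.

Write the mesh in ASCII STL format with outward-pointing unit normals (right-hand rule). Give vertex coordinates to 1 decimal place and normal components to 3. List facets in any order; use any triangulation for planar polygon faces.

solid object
 facet normal 0.077 -0.096 -0.992
  outer loop
   vertex 1.0 2.2 0.8
   vertex 3.4 0.0 1.2
   vertex 0.0 1.4 0.8
  endloop
 endfacet
 facet normal -0.519 0.648 -0.558
  outer loop
   vertex 1.0 2.2 0.8
   vertex 0.0 1.4 0.8
   vertex 0.6 3.6 2.8
  endloop
 endfacet
 facet normal 0.667 0.667 -0.333
  outer loop
   vertex 1.0 2.2 0.8
   vertex 0.6 3.6 2.8
   vertex 3.4 0.0 1.2
  endloop
 endfacet
 facet normal 0.018 -0.234 -0.972
  outer loop
   vertex 0.4 0.6 1.0
   vertex 0.0 1.4 0.8
   vertex 3.4 0.0 1.2
  endloop
 endfacet
 facet normal -0.193 -0.980 -0.046
  outer loop
   vertex 0.4 0.6 1.0
   vertex 3.4 0.0 1.2
   vertex 2.0 0.2 2.8
  endloop
 endfacet
 facet normal -0.802 -0.267 0.535
  outer loop
   vertex 0.4 0.6 1.0
   vertex 0.6 3.6 2.8
   vertex 0.0 1.4 0.8
  endloop
 endfacet
 facet normal -0.744 -0.306 0.593
  outer loop
   vertex 0.4 0.6 1.0
   vertex 2.0 0.2 2.8
   vertex 0.6 3.6 2.8
  endloop
 endfacet
 facet normal 0.799 0.599 0.050
  outer loop
   vertex 2.6 1.0 2.0
   vertex 3.4 0.0 1.2
   vertex 0.6 3.6 2.8
  endloop
 endfacet
 facet normal 0.755 0.084 0.650
  outer loop
   vertex 2.6 1.0 2.0
   vertex 2.0 0.2 2.8
   vertex 3.4 0.0 1.2
  endloop
 endfacet
 facet normal 0.630 0.259 0.732
  outer loop
   vertex 2.6 1.0 2.0
   vertex 0.6 3.6 2.8
   vertex 2.0 0.2 2.8
  endloop
 endfacet
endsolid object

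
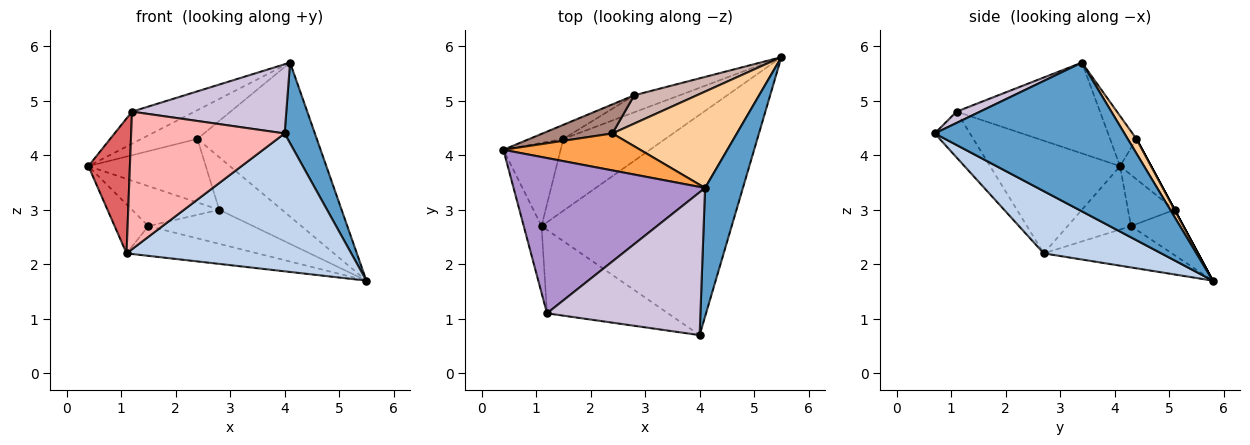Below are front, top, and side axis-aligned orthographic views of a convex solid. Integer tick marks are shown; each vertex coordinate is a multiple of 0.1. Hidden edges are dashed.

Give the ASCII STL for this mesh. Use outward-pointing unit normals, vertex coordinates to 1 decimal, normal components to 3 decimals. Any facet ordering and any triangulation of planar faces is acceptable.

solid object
 facet normal 0.958 -0.153 0.244
  outer loop
   vertex 4.1 3.4 5.7
   vertex 4.0 0.7 4.4
   vertex 5.5 5.8 1.7
  endloop
 endfacet
 facet normal 0.267 -0.511 -0.817
  outer loop
   vertex 1.1 2.7 2.2
   vertex 5.5 5.8 1.7
   vertex 4.0 0.7 4.4
  endloop
 endfacet
 facet normal -0.278 0.589 0.759
  outer loop
   vertex 2.4 4.4 4.3
   vertex 0.4 4.1 3.8
   vertex 4.1 3.4 5.7
  endloop
 endfacet
 facet normal 0.062 0.846 0.529
  outer loop
   vertex 2.4 4.4 4.3
   vertex 4.1 3.4 5.7
   vertex 5.5 5.8 1.7
  endloop
 endfacet
 facet normal -0.690 0.367 -0.623
  outer loop
   vertex 1.5 4.3 2.7
   vertex 1.1 2.7 2.2
   vertex 0.4 4.1 3.8
  endloop
 endfacet
 facet normal -0.351 0.358 -0.865
  outer loop
   vertex 1.5 4.3 2.7
   vertex 5.5 5.8 1.7
   vertex 1.1 2.7 2.2
  endloop
 endfacet
 facet normal -0.942 -0.301 -0.149
  outer loop
   vertex 1.2 1.1 4.8
   vertex 0.4 4.1 3.8
   vertex 1.1 2.7 2.2
  endloop
 endfacet
 facet normal -0.193 -0.839 -0.509
  outer loop
   vertex 1.2 1.1 4.8
   vertex 1.1 2.7 2.2
   vertex 4.0 0.7 4.4
  endloop
 endfacet
 facet normal -0.421 0.184 0.888
  outer loop
   vertex 1.2 1.1 4.8
   vertex 4.1 3.4 5.7
   vertex 0.4 4.1 3.8
  endloop
 endfacet
 facet normal 0.066 -0.435 0.898
  outer loop
   vertex 1.2 1.1 4.8
   vertex 4.0 0.7 4.4
   vertex 4.1 3.4 5.7
  endloop
 endfacet
 facet normal -0.234 0.884 0.404
  outer loop
   vertex 2.8 5.1 3.0
   vertex 0.4 4.1 3.8
   vertex 2.4 4.4 4.3
  endloop
 endfacet
 facet normal 0.000 0.880 0.474
  outer loop
   vertex 2.8 5.1 3.0
   vertex 2.4 4.4 4.3
   vertex 5.5 5.8 1.7
  endloop
 endfacet
 facet normal -0.450 0.842 -0.297
  outer loop
   vertex 2.8 5.1 3.0
   vertex 1.5 4.3 2.7
   vertex 0.4 4.1 3.8
  endloop
 endfacet
 facet normal -0.408 0.816 -0.408
  outer loop
   vertex 2.8 5.1 3.0
   vertex 5.5 5.8 1.7
   vertex 1.5 4.3 2.7
  endloop
 endfacet
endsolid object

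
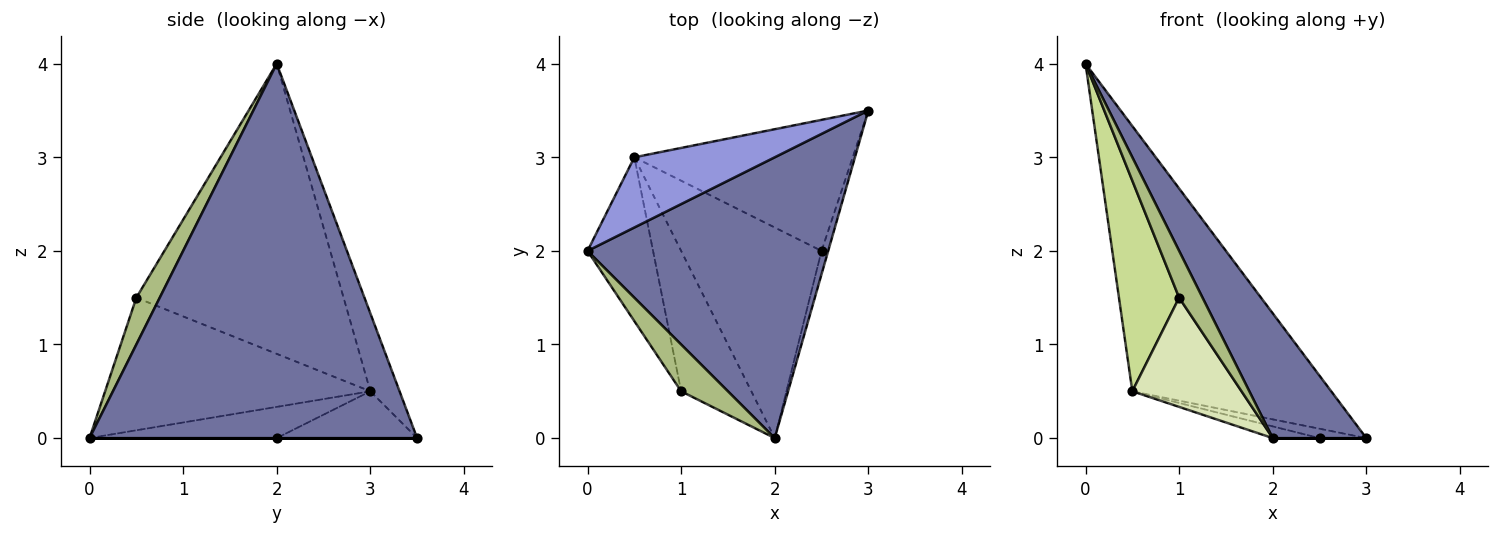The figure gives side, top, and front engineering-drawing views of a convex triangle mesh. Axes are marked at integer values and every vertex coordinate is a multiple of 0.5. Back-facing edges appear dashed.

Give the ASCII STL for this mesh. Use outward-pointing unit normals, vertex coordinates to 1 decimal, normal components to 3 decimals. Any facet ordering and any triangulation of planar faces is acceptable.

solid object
 facet normal 0.818 -0.234 0.526
  outer loop
   vertex 2.0 0.0 0.0
   vertex 3.0 3.5 0.0
   vertex 0.0 2.0 4.0
  endloop
 endfacet
 facet normal 0.000 0.000 -1.000
  outer loop
   vertex 2.5 2.0 0.0
   vertex 3.0 3.5 0.0
   vertex 2.0 0.0 0.0
  endloop
 endfacet
 facet normal -0.141 0.957 0.253
  outer loop
   vertex 0.5 3.0 0.5
   vertex 0.0 2.0 4.0
   vertex 3.0 3.5 0.0
  endloop
 endfacet
 facet normal -0.209 0.070 -0.975
  outer loop
   vertex 0.5 3.0 0.5
   vertex 3.0 3.5 0.0
   vertex 2.5 2.0 0.0
  endloop
 endfacet
 facet normal -0.217 0.054 -0.975
  outer loop
   vertex 0.5 3.0 0.5
   vertex 2.5 2.0 0.0
   vertex 2.0 0.0 0.0
  endloop
 endfacet
 facet normal 0.577 -0.577 0.577
  outer loop
   vertex 1.0 0.5 1.5
   vertex 2.0 0.0 0.0
   vertex 0.0 2.0 4.0
  endloop
 endfacet
 facet normal -0.939 -0.272 -0.212
  outer loop
   vertex 1.0 0.5 1.5
   vertex 0.0 2.0 4.0
   vertex 0.5 3.0 0.5
  endloop
 endfacet
 facet normal -0.831 -0.342 -0.440
  outer loop
   vertex 1.0 0.5 1.5
   vertex 0.5 3.0 0.5
   vertex 2.0 0.0 0.0
  endloop
 endfacet
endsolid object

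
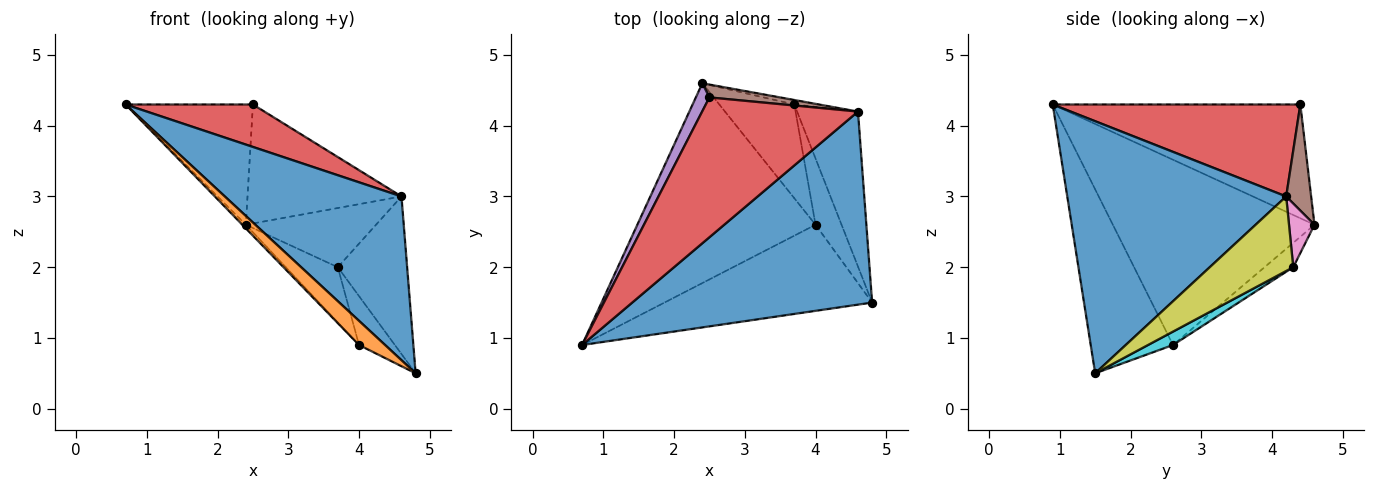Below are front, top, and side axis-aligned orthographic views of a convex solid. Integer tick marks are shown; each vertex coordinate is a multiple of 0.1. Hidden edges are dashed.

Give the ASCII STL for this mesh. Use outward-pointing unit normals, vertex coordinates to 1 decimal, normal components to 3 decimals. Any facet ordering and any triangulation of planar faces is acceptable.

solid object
 facet normal 0.625 -0.505 0.595
  outer loop
   vertex 4.6 4.2 3.0
   vertex 0.7 0.9 4.3
   vertex 4.8 1.5 0.5
  endloop
 endfacet
 facet normal -0.649 -0.206 -0.733
  outer loop
   vertex 4.0 2.6 0.9
   vertex 4.8 1.5 0.5
   vertex 0.7 0.9 4.3
  endloop
 endfacet
 facet normal -0.721 0.013 -0.693
  outer loop
   vertex 4.0 2.6 0.9
   vertex 0.7 0.9 4.3
   vertex 2.4 4.6 2.6
  endloop
 endfacet
 facet normal 0.492 -0.253 0.833
  outer loop
   vertex 2.5 4.4 4.3
   vertex 0.7 0.9 4.3
   vertex 4.6 4.2 3.0
  endloop
 endfacet
 facet normal -0.884 0.455 0.106
  outer loop
   vertex 2.5 4.4 4.3
   vertex 2.4 4.6 2.6
   vertex 0.7 0.9 4.3
  endloop
 endfacet
 facet normal 0.159 0.982 0.106
  outer loop
   vertex 2.5 4.4 4.3
   vertex 4.6 4.2 3.0
   vertex 2.4 4.6 2.6
  endloop
 endfacet
 facet normal 0.191 0.979 -0.074
  outer loop
   vertex 3.7 4.3 2.0
   vertex 2.4 4.6 2.6
   vertex 4.6 4.2 3.0
  endloop
 endfacet
 facet normal -0.270 0.489 -0.829
  outer loop
   vertex 3.7 4.3 2.0
   vertex 4.0 2.6 0.9
   vertex 2.4 4.6 2.6
  endloop
 endfacet
 facet normal 0.651 0.541 -0.532
  outer loop
   vertex 3.7 4.3 2.0
   vertex 4.6 4.2 3.0
   vertex 4.8 1.5 0.5
  endloop
 endfacet
 facet normal 0.383 0.549 -0.743
  outer loop
   vertex 3.7 4.3 2.0
   vertex 4.8 1.5 0.5
   vertex 4.0 2.6 0.9
  endloop
 endfacet
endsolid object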